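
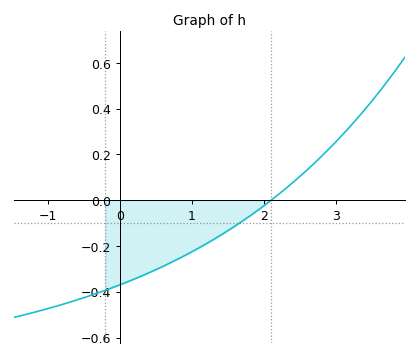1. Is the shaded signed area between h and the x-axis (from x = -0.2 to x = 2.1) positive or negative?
negative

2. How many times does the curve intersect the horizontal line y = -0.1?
1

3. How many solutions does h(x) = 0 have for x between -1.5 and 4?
1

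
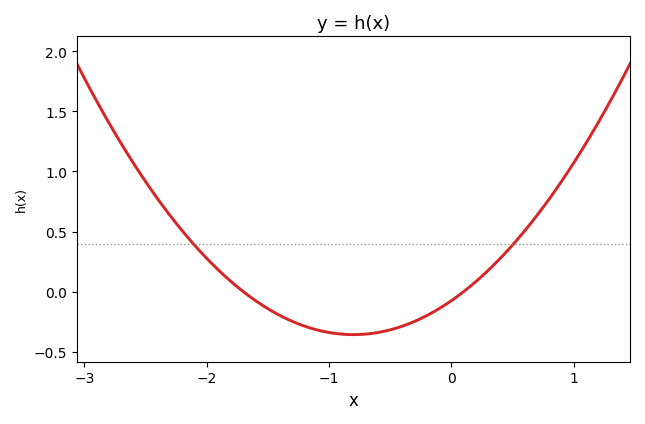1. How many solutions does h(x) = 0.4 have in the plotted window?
2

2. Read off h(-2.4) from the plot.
0.75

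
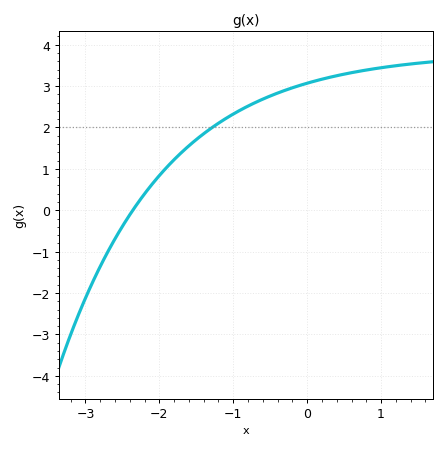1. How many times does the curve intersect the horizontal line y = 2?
1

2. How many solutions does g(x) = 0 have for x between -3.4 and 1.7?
1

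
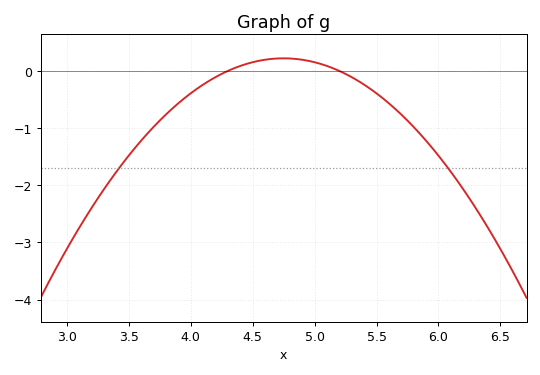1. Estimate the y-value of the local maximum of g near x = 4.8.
0.221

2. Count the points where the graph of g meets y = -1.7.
2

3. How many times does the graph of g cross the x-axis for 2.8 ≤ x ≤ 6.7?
2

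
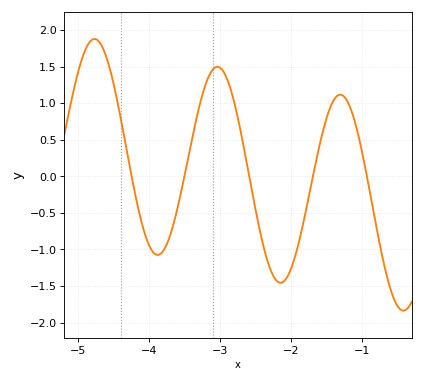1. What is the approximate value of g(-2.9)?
1.32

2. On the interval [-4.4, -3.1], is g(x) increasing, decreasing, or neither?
neither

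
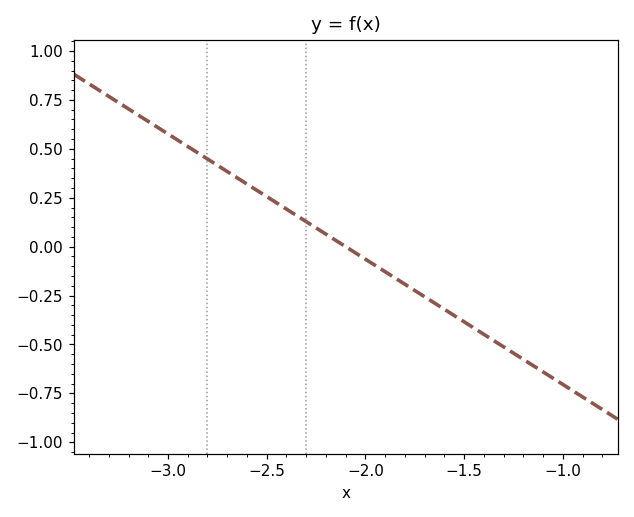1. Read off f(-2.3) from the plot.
0.128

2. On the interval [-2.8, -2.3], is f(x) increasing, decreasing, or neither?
decreasing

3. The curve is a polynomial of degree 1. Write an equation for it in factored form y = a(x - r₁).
y = -0.64(x + 2.1)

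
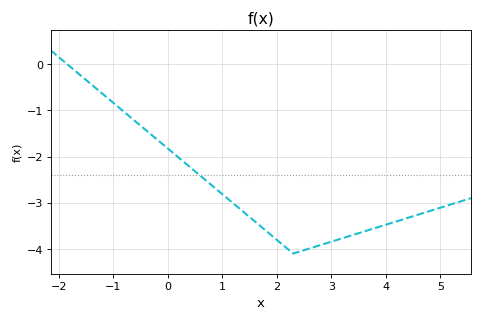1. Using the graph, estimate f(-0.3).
-1.5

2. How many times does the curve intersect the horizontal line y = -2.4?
1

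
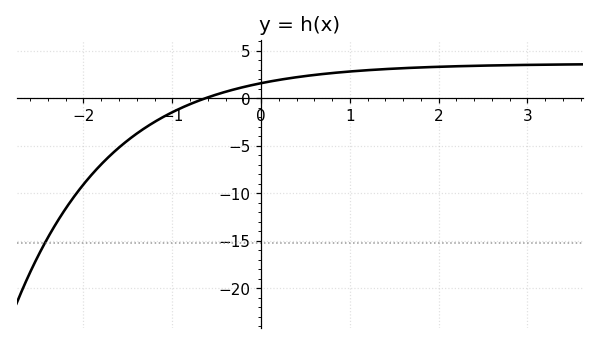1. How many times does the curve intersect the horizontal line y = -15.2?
1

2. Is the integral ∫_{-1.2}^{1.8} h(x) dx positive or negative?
positive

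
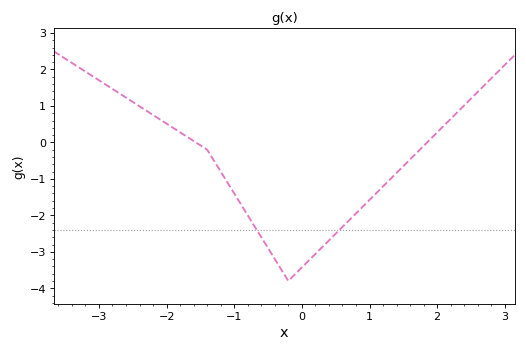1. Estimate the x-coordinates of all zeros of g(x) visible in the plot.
-1.6, 1.9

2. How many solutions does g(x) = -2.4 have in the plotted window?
2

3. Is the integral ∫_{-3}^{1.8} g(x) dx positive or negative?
negative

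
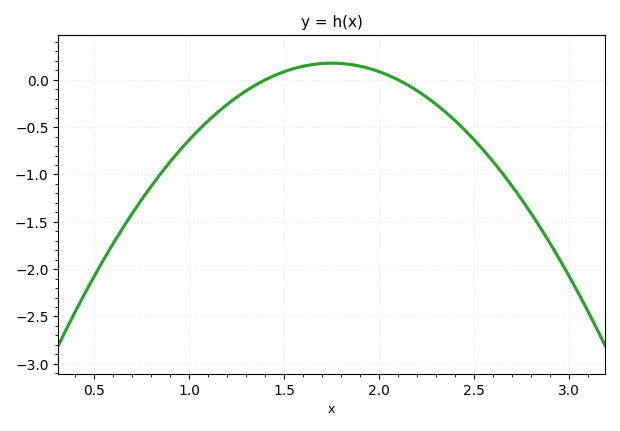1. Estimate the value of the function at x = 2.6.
-0.85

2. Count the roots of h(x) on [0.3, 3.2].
2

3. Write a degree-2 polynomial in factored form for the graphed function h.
y = -1.44(x - 1.4)(x - 2.1)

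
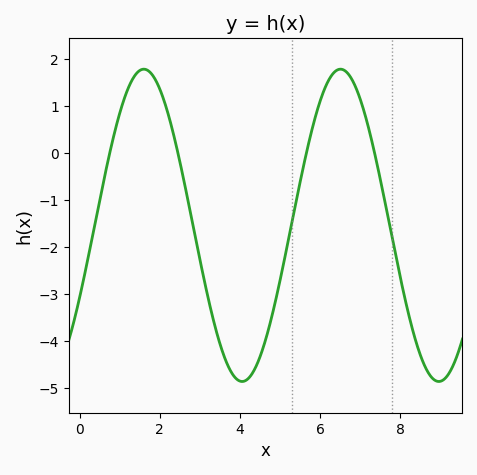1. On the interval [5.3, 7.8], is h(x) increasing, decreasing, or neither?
neither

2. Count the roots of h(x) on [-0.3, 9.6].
4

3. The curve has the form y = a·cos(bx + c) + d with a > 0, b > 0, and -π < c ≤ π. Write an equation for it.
y = 3.32cos(1.28x - 2.05) - 1.54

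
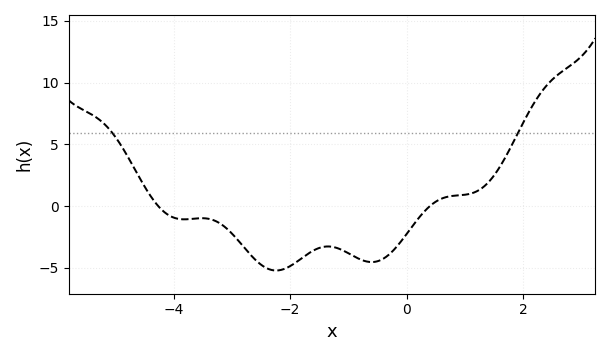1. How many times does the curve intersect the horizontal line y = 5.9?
2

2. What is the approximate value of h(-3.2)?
-1.41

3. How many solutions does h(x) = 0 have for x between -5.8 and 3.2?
2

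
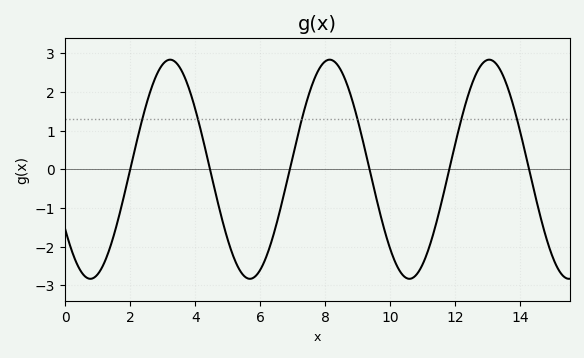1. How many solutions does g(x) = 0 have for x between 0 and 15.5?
6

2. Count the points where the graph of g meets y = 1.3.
6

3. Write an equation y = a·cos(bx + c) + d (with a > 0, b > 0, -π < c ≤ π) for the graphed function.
y = 2.83cos(1.3x + 2.2) + 0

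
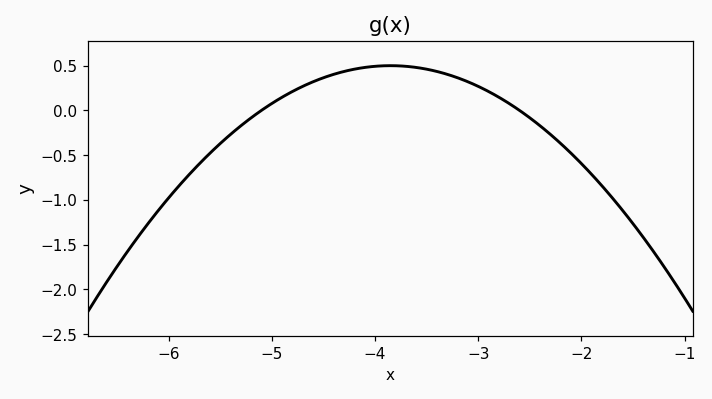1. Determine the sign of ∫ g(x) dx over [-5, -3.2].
positive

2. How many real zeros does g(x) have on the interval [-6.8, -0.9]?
2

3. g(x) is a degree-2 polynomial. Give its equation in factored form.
y = -0.32(x + 5.1)(x + 2.6)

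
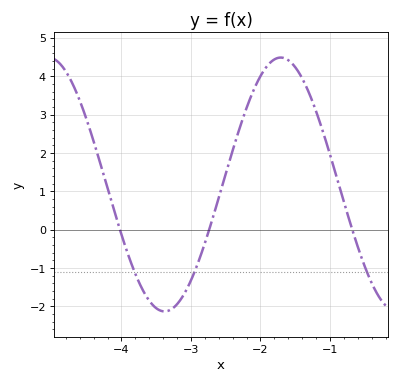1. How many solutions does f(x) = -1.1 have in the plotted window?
3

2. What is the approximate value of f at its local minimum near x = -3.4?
-2.13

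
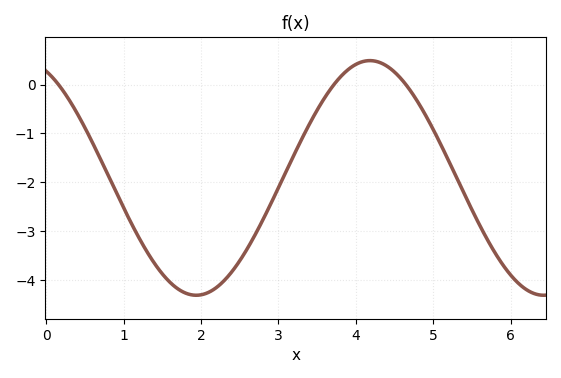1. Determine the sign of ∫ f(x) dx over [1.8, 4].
negative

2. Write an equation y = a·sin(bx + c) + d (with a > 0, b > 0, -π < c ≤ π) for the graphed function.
y = 2.4sin(1.4x + 2) - 1.91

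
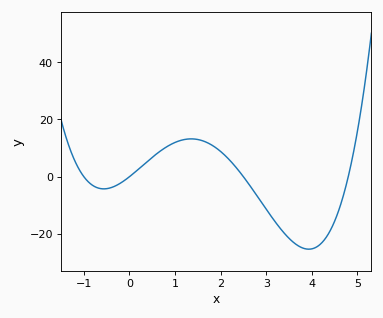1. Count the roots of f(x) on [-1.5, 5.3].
4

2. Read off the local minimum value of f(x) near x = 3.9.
-25.3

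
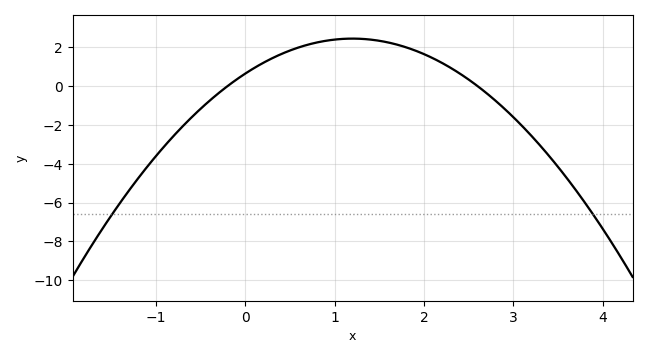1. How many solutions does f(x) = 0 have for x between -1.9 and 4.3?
2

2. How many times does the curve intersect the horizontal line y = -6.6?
2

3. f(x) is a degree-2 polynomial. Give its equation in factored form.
y = -1.25(x + 0.2)(x - 2.6)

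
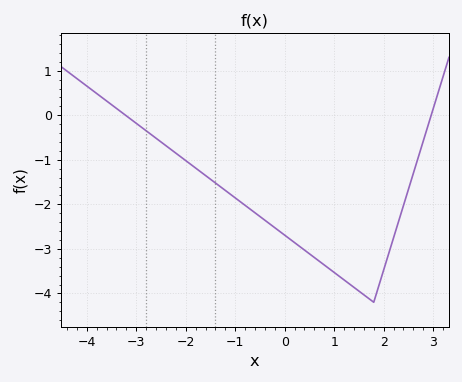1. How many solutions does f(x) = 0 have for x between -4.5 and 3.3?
2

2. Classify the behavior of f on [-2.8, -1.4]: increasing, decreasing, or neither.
decreasing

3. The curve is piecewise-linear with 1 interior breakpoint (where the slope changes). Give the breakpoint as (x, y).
(1.8, -4.2)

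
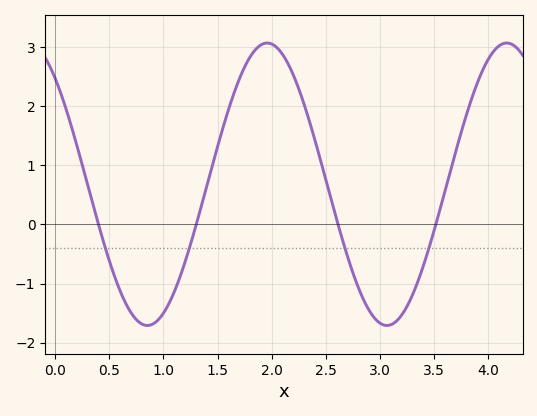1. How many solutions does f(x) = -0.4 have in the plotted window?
4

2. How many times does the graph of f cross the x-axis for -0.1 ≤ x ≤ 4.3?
4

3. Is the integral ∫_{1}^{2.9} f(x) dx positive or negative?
positive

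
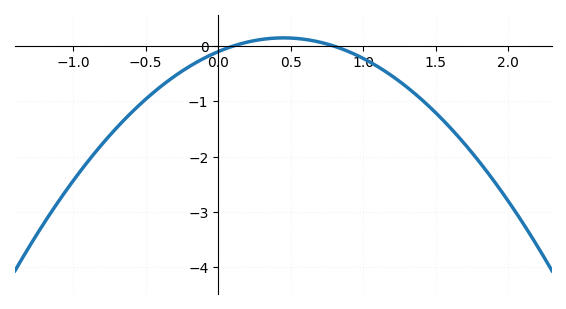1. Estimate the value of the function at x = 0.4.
0.148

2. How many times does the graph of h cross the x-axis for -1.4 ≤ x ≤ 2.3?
2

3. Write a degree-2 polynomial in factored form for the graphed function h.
y = -1.23(x - 0.1)(x - 0.8)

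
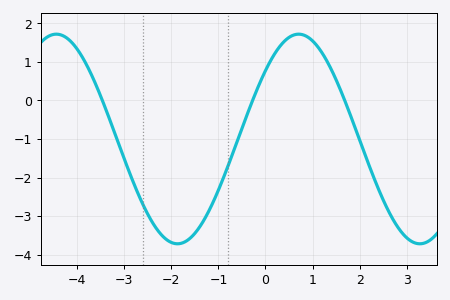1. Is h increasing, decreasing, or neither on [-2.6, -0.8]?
neither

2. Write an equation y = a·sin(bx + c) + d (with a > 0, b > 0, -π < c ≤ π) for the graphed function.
y = 2.72sin(1.2x + 0.71) - 1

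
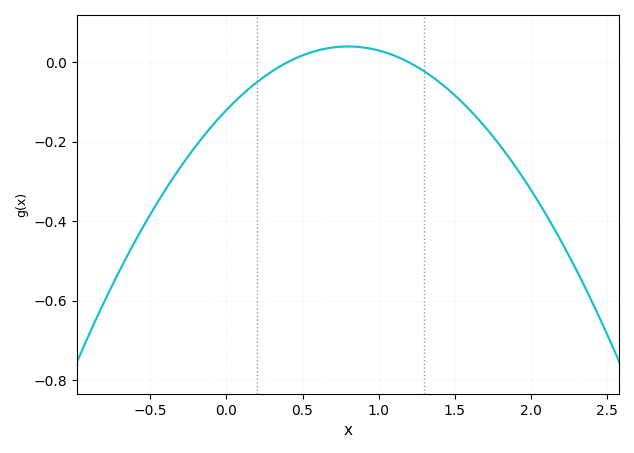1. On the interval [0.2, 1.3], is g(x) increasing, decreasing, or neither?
neither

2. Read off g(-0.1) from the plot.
-0.163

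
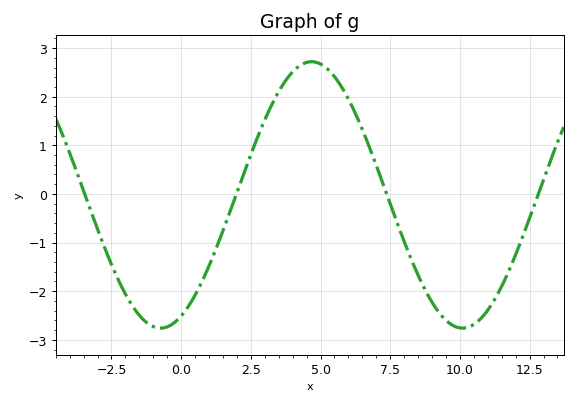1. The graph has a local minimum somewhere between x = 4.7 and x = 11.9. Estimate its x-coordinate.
10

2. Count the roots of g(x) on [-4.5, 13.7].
4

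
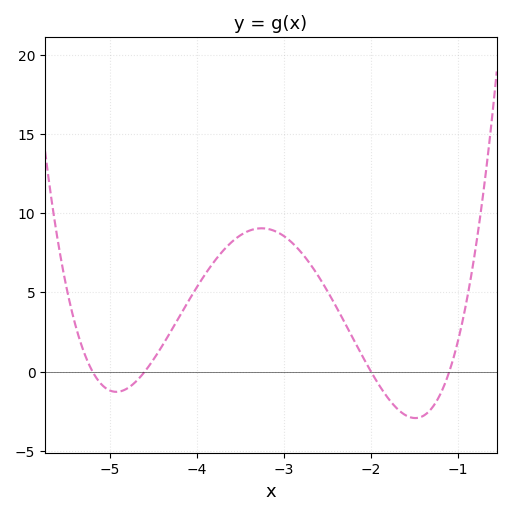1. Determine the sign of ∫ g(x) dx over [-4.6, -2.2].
positive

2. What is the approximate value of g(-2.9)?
8.11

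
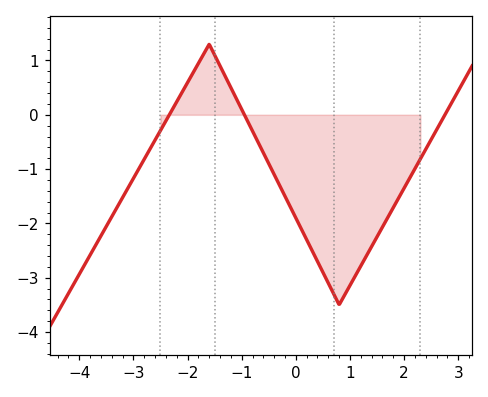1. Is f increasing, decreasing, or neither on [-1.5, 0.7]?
decreasing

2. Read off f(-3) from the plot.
-1.2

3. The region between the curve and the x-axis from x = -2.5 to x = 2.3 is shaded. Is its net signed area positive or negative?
negative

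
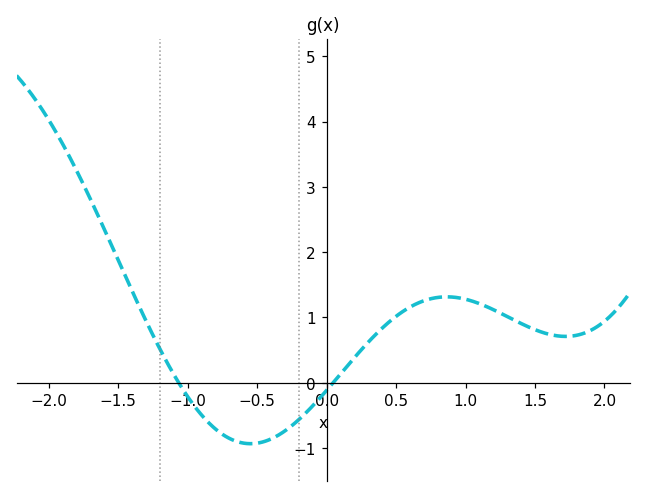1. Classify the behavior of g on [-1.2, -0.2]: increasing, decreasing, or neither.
neither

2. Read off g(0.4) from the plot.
0.8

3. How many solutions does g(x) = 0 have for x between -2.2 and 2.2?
2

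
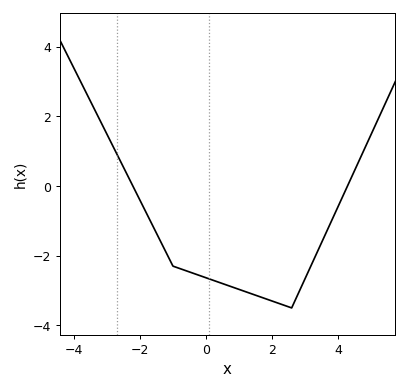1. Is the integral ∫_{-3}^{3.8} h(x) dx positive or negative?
negative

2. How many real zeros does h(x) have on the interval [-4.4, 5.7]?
2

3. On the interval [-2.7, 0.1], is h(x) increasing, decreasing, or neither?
decreasing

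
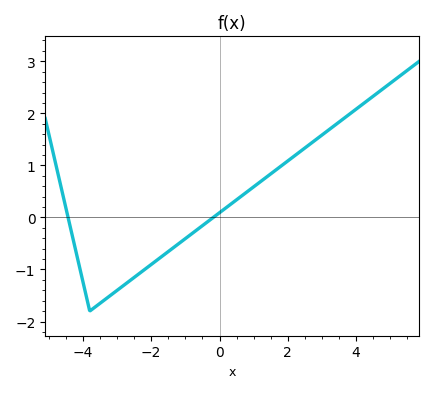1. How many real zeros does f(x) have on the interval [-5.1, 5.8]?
2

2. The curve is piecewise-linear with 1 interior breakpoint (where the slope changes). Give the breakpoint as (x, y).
(-3.8, -1.8)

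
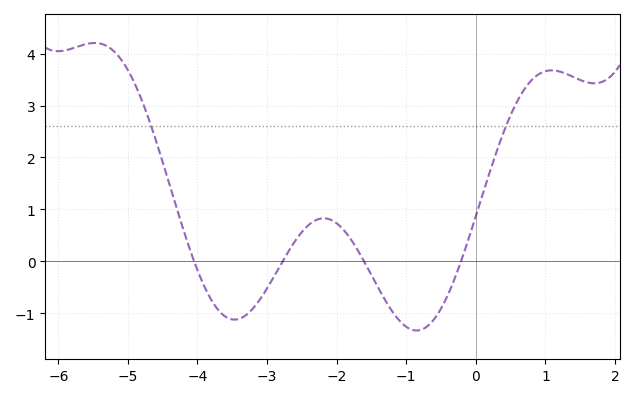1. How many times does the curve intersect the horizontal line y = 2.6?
2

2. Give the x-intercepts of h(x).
-4.05, -2.78, -1.61, -0.213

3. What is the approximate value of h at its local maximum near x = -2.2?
0.83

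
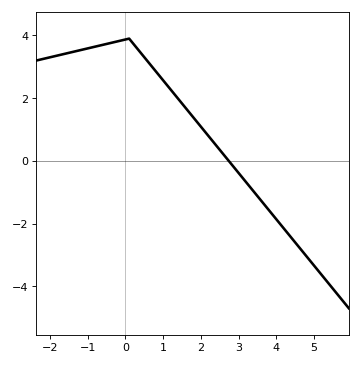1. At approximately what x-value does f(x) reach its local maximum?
0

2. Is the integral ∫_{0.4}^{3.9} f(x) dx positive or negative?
positive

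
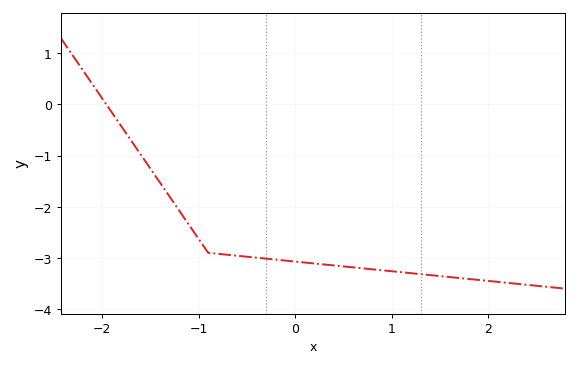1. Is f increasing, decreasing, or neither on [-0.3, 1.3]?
decreasing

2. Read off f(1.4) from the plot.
-3.34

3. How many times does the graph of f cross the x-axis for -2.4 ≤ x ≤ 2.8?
1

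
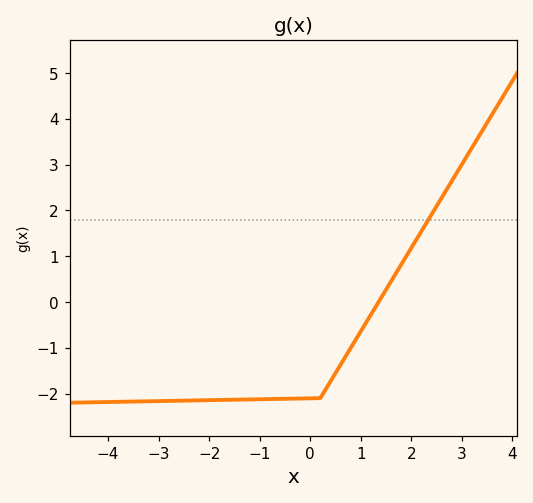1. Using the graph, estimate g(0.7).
-1.2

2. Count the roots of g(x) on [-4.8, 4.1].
1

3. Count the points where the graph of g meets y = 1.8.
1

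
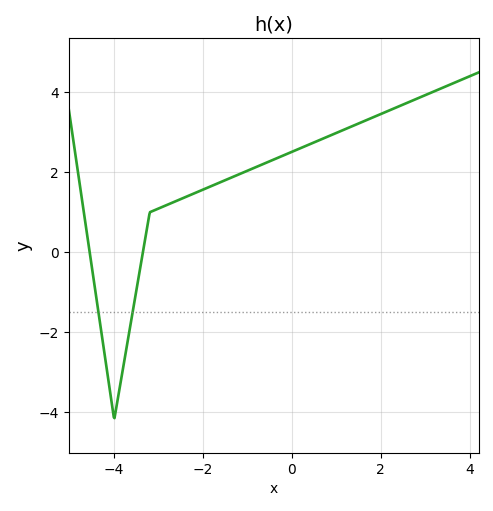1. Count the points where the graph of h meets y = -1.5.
2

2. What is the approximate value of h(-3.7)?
-2.25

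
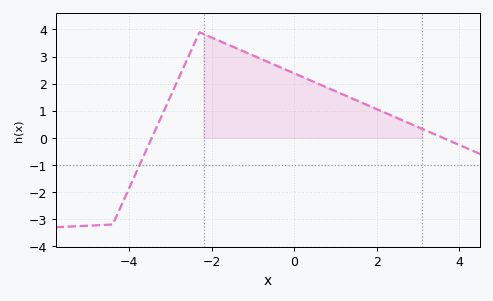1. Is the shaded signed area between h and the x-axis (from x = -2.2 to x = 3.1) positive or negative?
positive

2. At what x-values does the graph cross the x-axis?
-3.45, 3.6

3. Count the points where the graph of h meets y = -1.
1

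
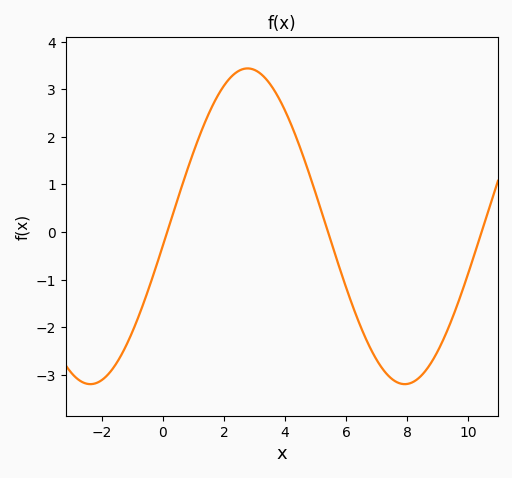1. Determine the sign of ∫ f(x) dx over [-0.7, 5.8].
positive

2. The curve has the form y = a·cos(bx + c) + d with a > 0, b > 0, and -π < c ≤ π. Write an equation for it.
y = 3.32cos(0.61x - 1.69) + 0.12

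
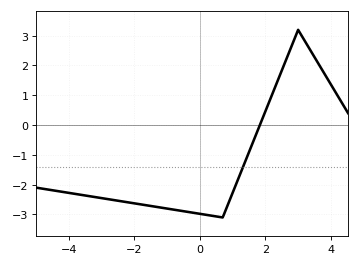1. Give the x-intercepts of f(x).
1.83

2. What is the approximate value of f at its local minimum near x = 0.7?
-3.1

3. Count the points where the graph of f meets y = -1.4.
1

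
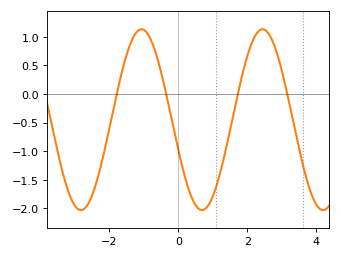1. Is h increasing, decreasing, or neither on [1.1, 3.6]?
neither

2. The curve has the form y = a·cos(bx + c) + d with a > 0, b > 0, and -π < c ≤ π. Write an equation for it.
y = 1.58cos(1.8x + 1.9) - 0.45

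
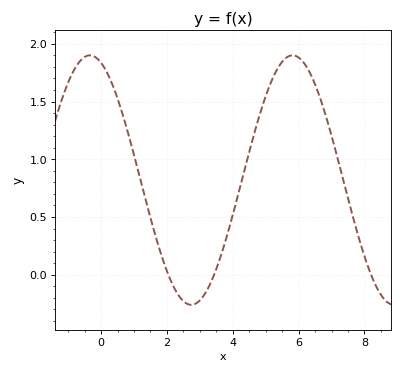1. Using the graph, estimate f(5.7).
1.89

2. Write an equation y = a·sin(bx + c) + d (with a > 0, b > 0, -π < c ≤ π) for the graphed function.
y = 1.08sin(1.02x + 1.92) + 0.82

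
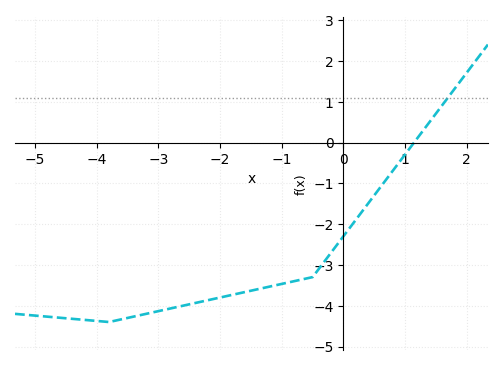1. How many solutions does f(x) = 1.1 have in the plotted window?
1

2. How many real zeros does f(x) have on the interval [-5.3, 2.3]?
1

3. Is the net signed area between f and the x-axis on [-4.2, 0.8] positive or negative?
negative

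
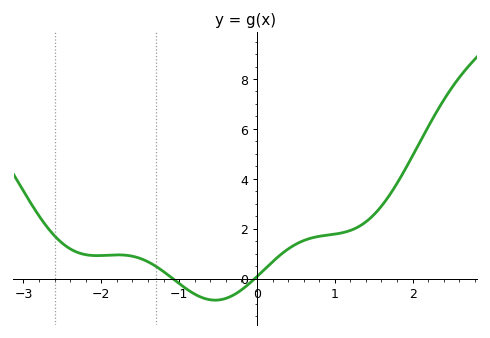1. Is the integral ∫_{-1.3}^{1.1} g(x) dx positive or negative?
positive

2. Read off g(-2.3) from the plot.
1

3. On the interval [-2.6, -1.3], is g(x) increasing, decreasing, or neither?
neither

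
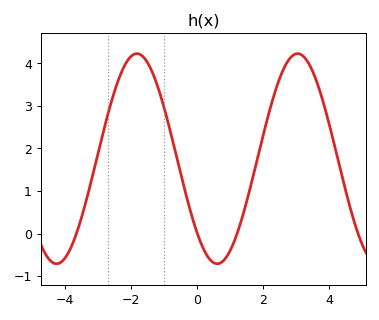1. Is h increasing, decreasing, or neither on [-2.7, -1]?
neither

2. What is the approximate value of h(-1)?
2.96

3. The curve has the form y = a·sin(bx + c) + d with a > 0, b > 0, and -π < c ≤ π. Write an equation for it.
y = 2.47sin(1.29x - 2.36) + 1.76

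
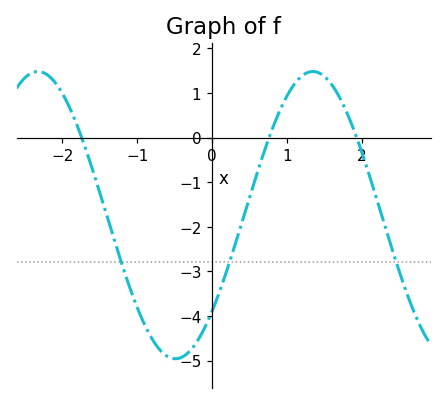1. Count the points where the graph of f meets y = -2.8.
3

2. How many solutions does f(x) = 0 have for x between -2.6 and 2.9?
3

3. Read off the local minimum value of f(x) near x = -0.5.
-5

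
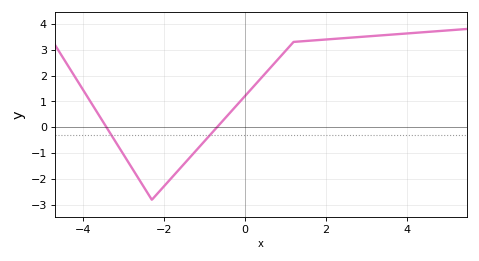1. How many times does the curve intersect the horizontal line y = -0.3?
2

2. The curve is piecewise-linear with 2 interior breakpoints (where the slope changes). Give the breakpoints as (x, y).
(-2.3, -2.8); (1.2, 3.3)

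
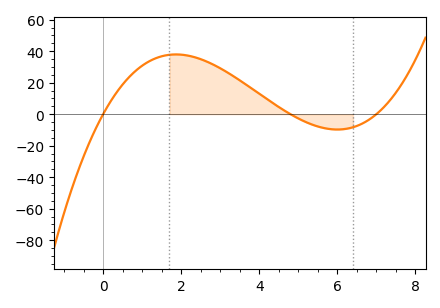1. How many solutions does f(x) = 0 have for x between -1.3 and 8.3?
3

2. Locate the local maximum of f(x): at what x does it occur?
1.8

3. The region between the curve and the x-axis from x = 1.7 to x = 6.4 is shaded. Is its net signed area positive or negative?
positive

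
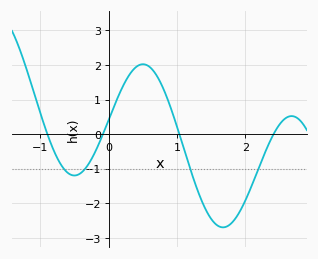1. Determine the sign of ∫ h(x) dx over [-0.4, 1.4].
positive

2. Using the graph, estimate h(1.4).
-2.1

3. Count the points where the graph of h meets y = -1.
4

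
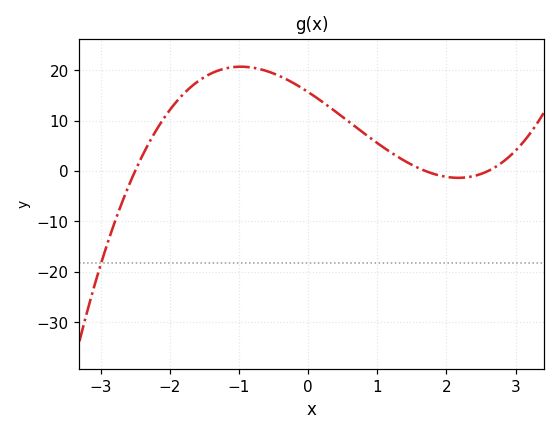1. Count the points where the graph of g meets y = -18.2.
1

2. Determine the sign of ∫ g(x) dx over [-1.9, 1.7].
positive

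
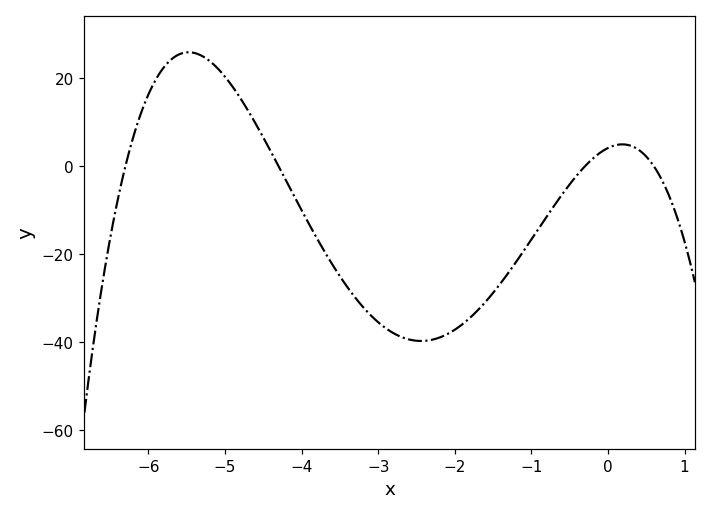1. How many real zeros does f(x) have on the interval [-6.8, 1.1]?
4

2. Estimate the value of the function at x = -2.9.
-36.8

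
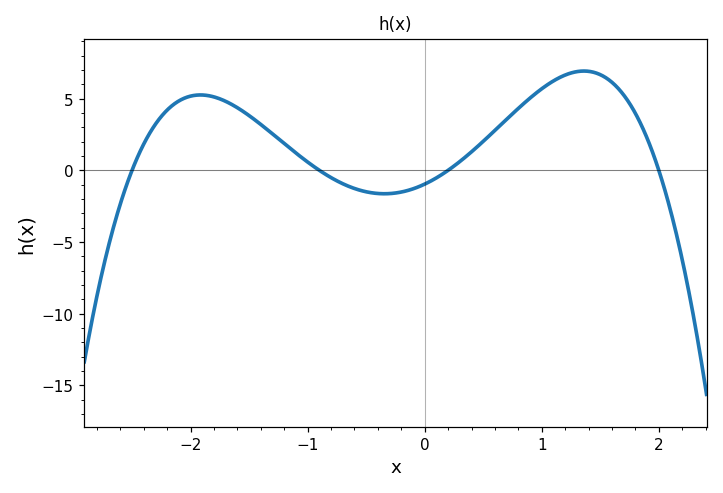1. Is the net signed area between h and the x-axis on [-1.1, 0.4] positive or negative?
negative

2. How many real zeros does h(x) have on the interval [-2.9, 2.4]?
4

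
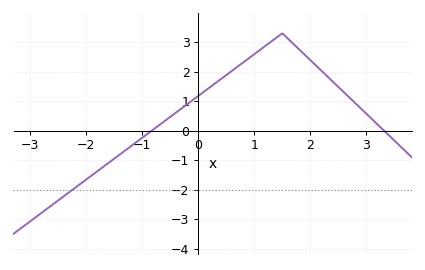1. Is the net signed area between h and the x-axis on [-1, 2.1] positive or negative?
positive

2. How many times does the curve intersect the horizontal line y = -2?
1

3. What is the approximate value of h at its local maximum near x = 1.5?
3.3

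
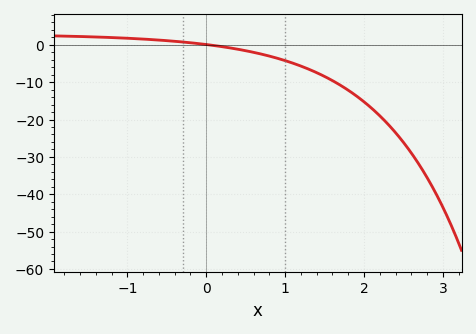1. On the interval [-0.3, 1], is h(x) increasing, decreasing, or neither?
decreasing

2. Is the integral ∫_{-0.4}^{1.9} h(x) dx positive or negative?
negative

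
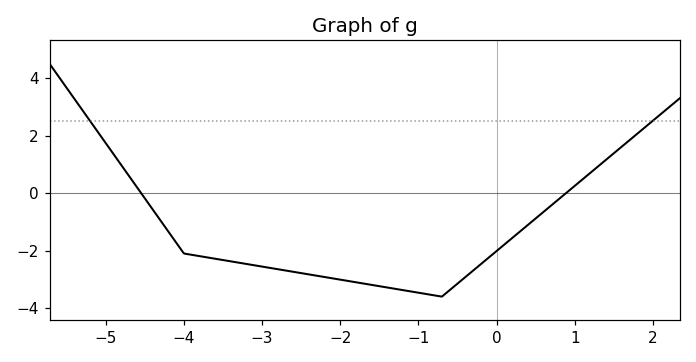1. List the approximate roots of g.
-4.6, 0.8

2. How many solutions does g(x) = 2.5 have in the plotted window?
2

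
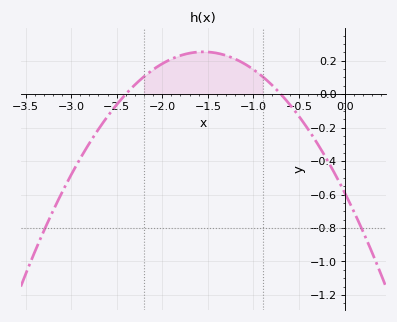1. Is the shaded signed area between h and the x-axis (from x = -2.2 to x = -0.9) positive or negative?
positive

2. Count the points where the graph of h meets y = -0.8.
2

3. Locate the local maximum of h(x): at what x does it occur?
-1.55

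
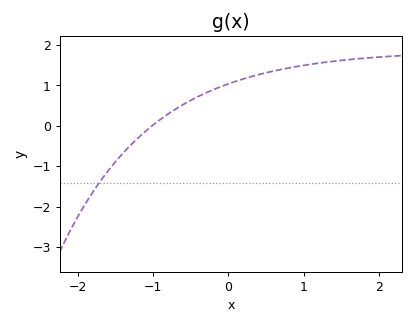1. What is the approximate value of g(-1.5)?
-0.886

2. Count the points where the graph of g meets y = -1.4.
1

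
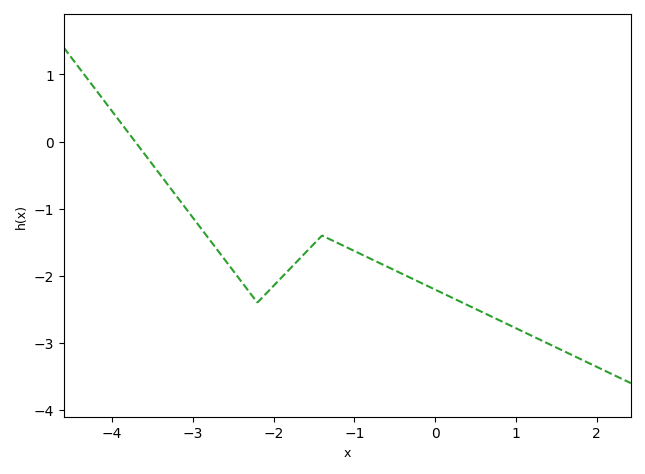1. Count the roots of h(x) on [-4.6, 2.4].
1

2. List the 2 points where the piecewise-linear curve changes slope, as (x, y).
(-2.2, -2.4); (-1.4, -1.4)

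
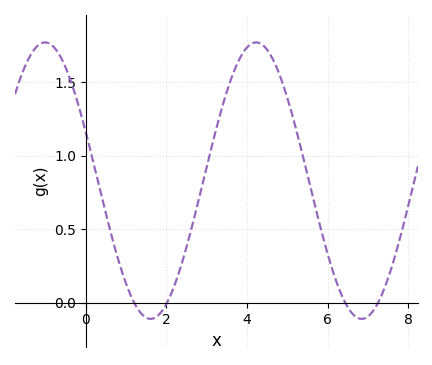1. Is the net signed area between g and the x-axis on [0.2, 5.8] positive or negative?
positive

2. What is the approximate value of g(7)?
-0.1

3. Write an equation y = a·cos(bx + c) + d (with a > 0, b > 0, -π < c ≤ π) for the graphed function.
y = 0.94cos(1.2x + 1.2) + 0.83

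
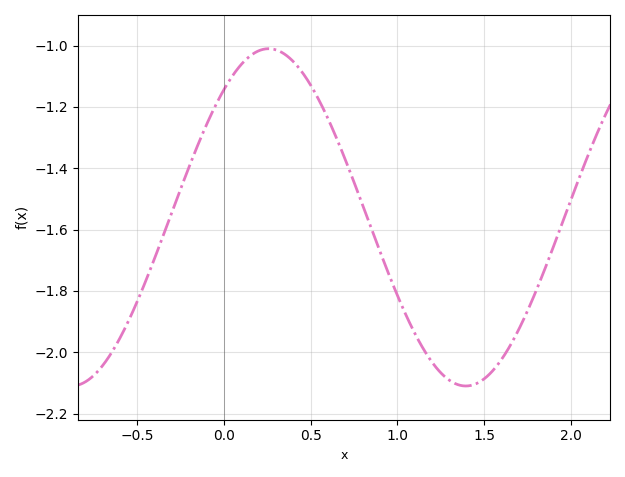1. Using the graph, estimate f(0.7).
-1.38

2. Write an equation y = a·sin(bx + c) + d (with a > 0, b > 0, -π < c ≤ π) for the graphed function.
y = 0.55sin(2.8x + 0.86) - 1.56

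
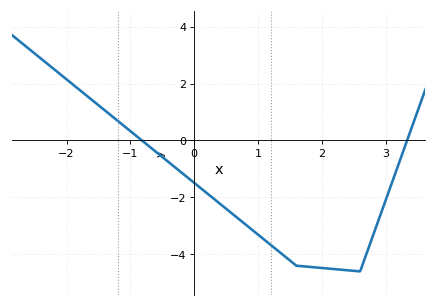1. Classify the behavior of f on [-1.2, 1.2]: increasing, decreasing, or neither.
decreasing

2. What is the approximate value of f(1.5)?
-4.22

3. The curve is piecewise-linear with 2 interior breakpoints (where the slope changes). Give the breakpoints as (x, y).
(1.6, -4.4); (2.6, -4.6)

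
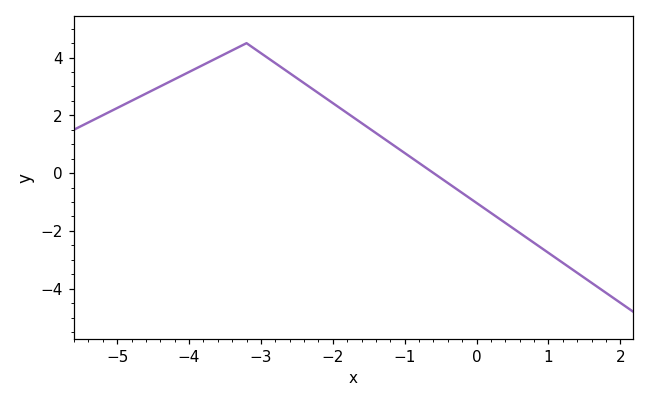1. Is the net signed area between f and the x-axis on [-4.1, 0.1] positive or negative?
positive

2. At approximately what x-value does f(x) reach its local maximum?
-3.2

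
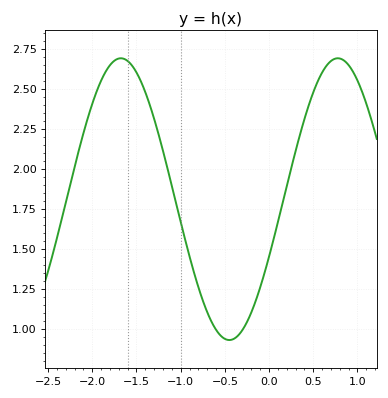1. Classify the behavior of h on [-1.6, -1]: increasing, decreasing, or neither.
decreasing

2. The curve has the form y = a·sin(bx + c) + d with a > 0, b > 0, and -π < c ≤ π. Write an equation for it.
y = 0.88sin(2.56x - 0.42) + 1.81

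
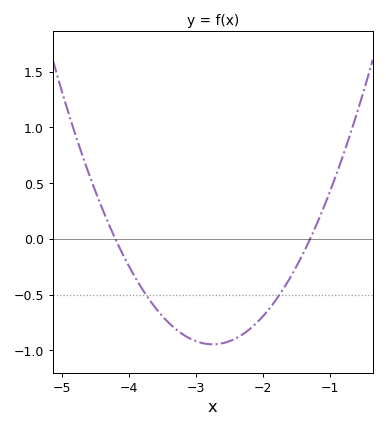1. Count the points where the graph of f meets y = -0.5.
2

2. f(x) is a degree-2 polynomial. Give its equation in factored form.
y = 0.45(x + 4.2)(x + 1.3)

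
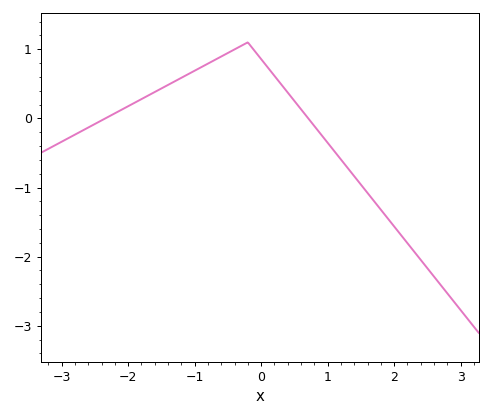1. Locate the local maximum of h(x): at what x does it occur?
-0.2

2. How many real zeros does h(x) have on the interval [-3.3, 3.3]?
2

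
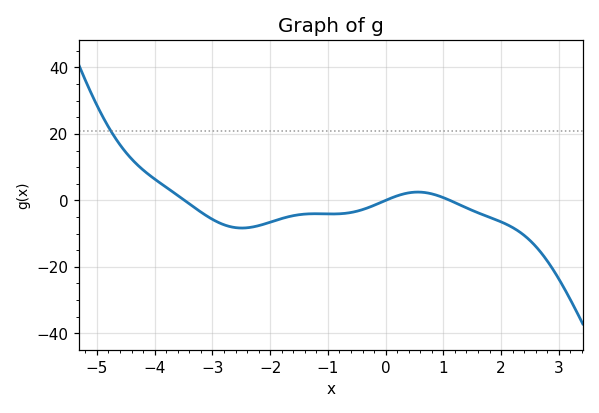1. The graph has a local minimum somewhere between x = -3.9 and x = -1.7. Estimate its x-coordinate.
-2.4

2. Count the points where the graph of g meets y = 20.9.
1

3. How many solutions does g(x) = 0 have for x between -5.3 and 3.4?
3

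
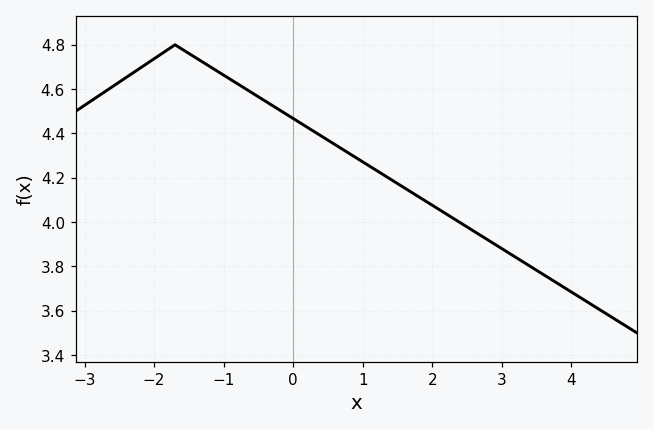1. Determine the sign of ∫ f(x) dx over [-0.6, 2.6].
positive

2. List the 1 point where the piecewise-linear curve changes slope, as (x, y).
(-1.7, 4.8)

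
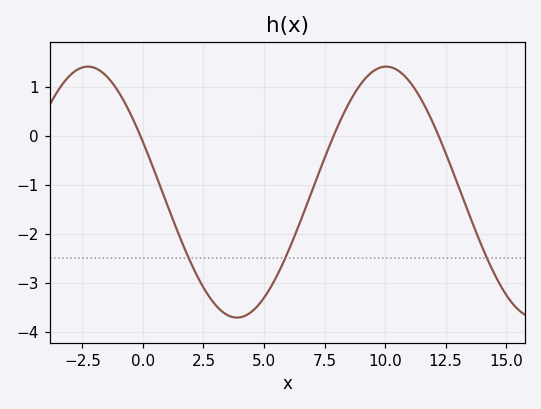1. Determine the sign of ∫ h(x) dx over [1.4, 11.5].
negative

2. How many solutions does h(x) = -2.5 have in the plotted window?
3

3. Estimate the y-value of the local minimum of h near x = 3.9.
-3.71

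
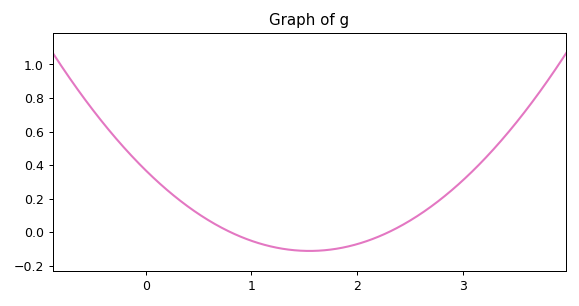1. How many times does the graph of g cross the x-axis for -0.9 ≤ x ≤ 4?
2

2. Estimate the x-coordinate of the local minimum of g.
1.55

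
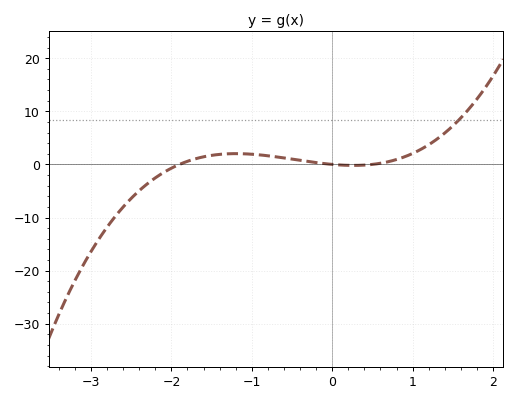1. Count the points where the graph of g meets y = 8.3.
1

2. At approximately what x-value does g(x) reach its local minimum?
0.3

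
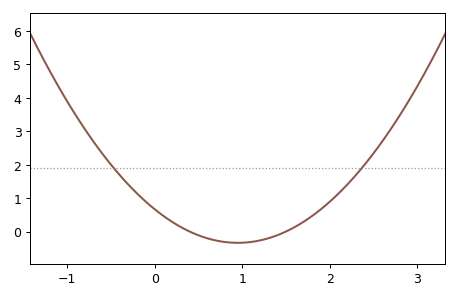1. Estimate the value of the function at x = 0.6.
-0.2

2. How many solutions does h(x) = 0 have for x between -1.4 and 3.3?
2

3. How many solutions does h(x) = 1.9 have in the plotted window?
2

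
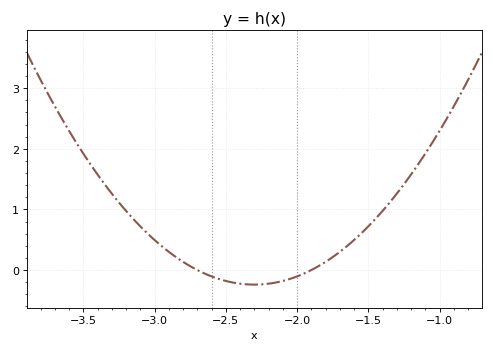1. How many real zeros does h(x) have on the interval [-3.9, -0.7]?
2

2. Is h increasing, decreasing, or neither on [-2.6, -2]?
neither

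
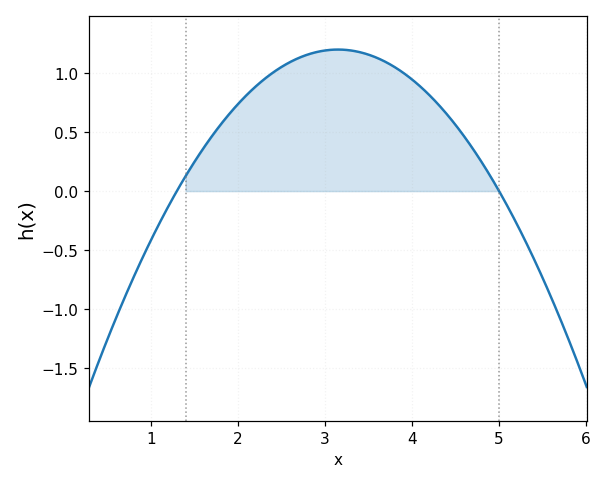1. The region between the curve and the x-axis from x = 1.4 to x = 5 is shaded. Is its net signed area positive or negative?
positive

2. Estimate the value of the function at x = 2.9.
1.2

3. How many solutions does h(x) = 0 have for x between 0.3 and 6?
2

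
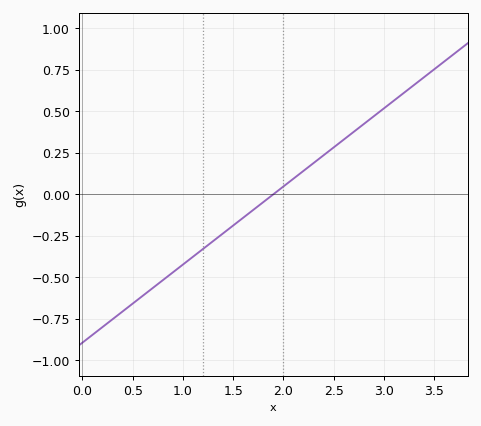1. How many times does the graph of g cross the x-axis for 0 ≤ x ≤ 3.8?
1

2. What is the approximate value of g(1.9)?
0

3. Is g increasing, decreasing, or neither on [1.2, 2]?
increasing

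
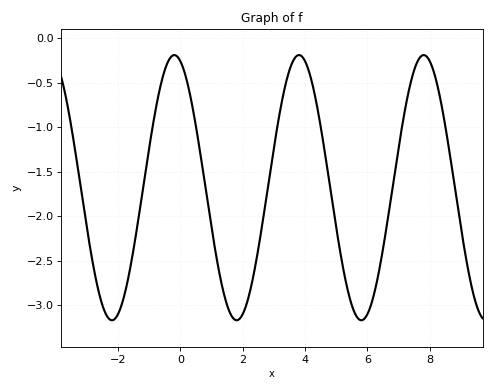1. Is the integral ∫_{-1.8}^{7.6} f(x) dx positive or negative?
negative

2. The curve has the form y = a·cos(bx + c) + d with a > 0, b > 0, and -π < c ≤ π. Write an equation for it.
y = 1.49cos(1.6x + 0.31) - 1.68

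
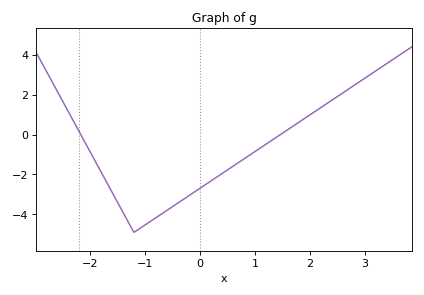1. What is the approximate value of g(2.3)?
1.6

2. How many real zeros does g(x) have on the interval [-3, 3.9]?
2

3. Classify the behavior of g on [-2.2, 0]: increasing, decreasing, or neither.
neither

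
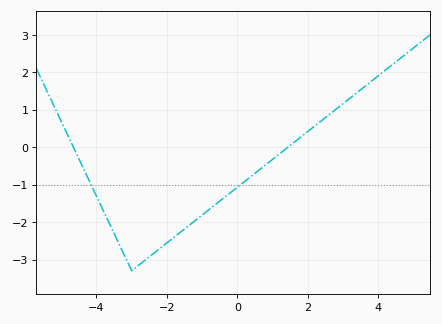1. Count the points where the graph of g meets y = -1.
2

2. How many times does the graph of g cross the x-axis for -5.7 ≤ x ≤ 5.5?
2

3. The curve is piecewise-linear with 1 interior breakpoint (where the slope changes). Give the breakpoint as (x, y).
(-3, -3.3)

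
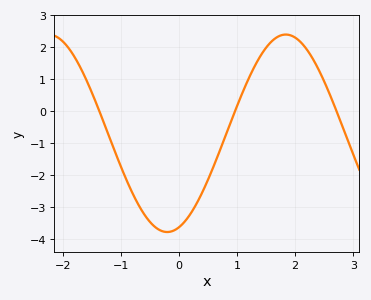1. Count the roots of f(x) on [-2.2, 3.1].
3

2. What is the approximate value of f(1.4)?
1.71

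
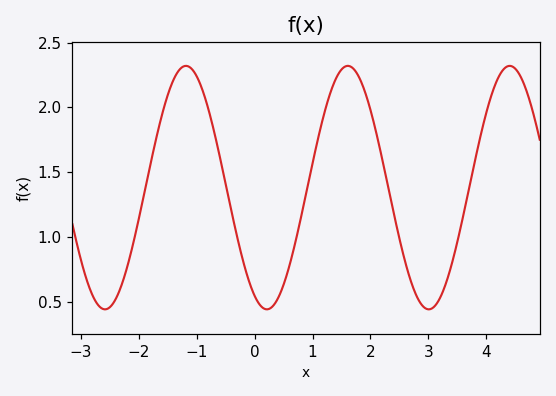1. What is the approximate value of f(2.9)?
0.466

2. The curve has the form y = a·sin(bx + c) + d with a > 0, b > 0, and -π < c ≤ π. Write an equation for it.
y = 0.94sin(2.25x - 2.05) + 1.38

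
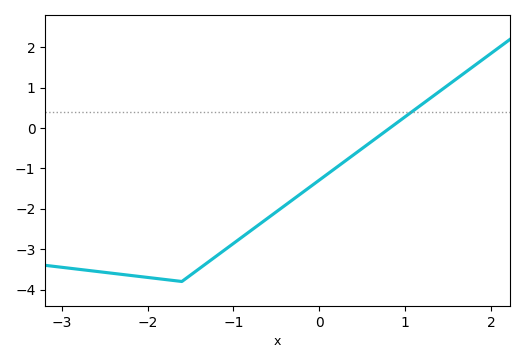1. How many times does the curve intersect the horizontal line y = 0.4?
1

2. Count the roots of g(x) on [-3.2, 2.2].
1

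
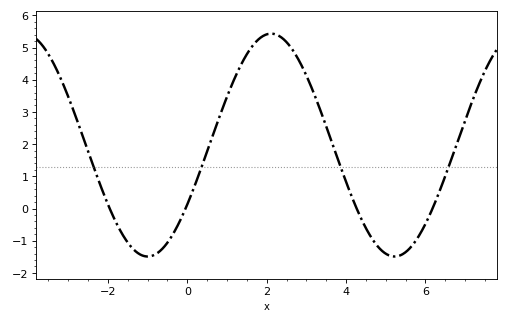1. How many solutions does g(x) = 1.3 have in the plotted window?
4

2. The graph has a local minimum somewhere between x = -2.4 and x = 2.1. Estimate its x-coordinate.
-0.998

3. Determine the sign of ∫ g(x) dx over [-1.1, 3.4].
positive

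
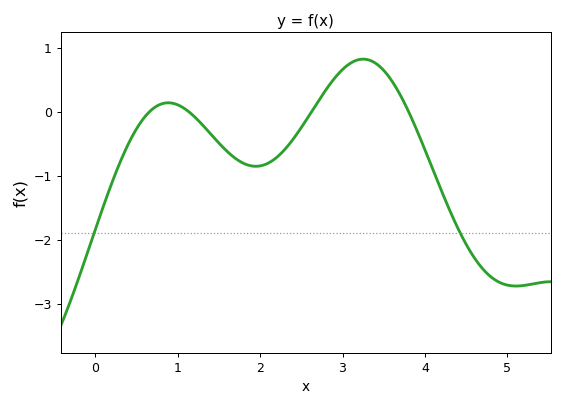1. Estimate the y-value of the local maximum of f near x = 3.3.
0.82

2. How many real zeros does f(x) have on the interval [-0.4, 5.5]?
4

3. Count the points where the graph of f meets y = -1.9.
2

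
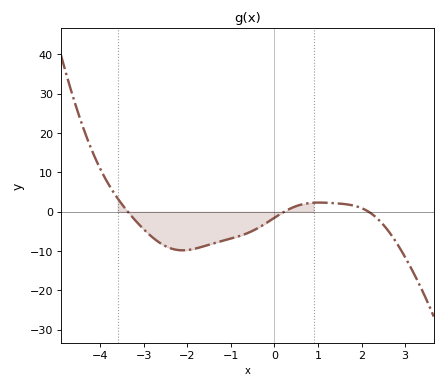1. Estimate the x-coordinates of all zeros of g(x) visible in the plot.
-3.4, 0.2, 2.2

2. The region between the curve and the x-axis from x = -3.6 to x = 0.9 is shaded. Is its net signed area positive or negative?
negative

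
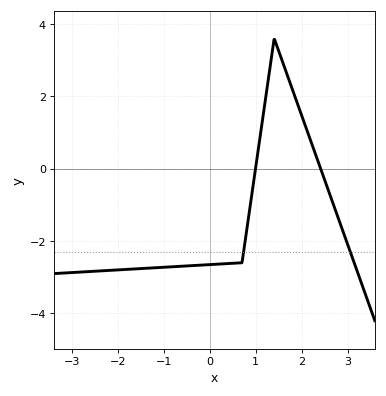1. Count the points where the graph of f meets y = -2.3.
2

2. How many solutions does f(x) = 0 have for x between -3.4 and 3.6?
2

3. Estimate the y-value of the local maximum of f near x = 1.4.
3.59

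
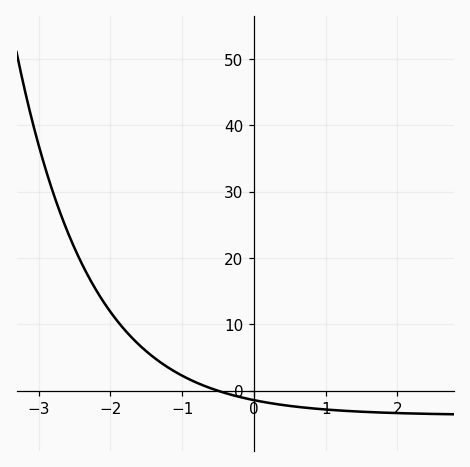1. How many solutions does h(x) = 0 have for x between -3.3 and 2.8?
1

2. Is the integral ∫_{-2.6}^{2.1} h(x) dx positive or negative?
positive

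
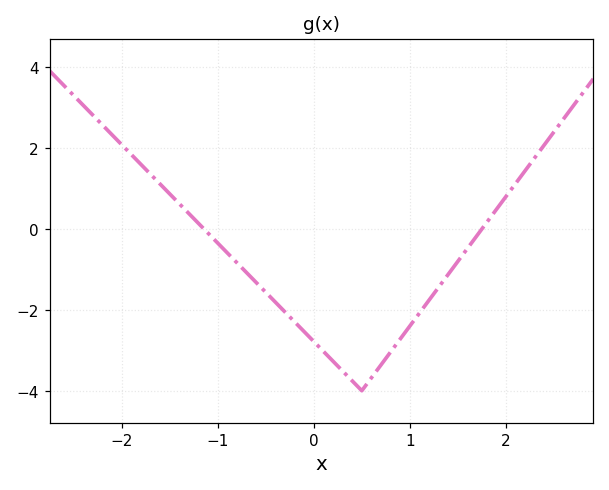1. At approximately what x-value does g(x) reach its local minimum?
0.5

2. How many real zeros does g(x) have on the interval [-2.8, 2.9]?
2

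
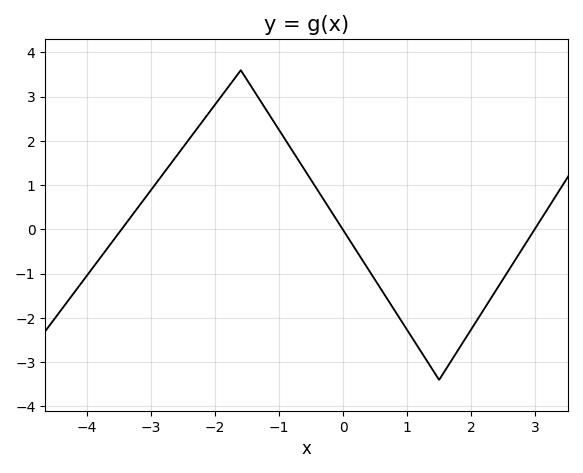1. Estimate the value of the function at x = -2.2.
2.44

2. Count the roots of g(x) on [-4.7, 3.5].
3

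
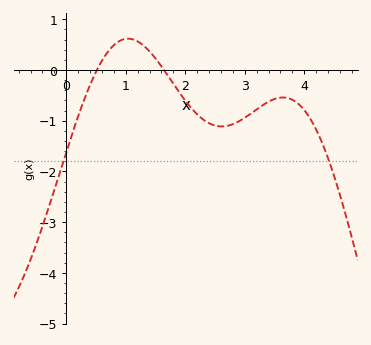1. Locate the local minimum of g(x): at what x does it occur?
2.6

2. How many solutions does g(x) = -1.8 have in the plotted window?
2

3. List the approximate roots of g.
0.5, 1.6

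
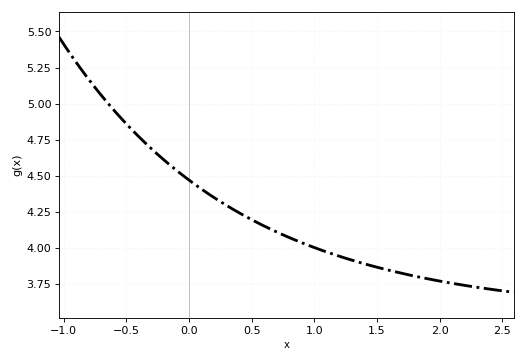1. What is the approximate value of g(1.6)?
3.84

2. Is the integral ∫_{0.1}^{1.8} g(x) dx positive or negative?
positive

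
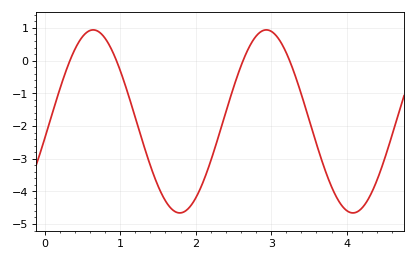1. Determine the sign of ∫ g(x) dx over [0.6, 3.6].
negative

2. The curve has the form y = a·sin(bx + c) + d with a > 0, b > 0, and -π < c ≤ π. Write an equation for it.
y = 2.8sin(2.74x - 0.19) - 1.86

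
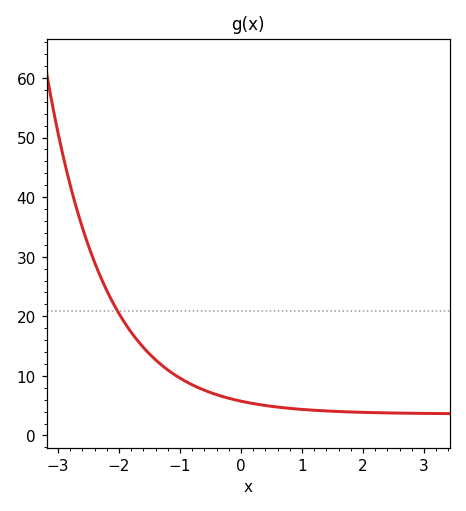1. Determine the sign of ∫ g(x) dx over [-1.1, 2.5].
positive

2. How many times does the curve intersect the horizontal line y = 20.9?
1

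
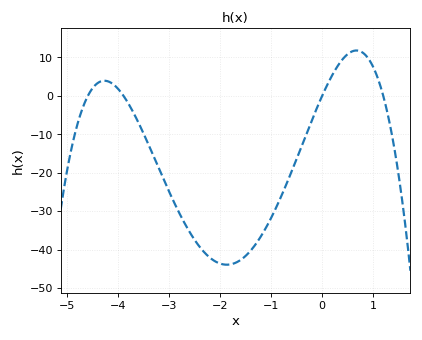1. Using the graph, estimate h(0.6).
11.6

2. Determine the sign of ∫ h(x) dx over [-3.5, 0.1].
negative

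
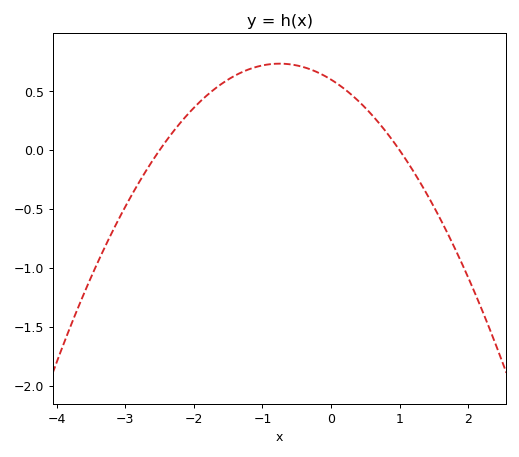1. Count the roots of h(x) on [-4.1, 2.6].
2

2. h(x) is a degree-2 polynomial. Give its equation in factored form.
y = -0.24(x + 2.5)(x - 1)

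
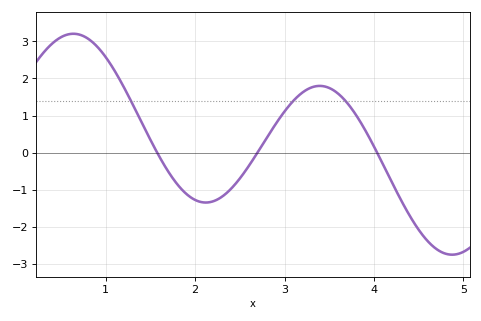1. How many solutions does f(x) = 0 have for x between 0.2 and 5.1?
3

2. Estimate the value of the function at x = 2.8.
0.396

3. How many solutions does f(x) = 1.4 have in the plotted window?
3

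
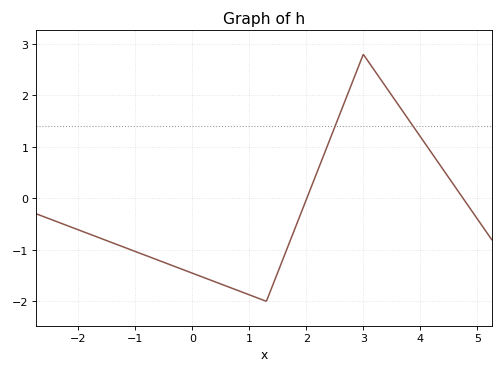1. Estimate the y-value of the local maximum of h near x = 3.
2.8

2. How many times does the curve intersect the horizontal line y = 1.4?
2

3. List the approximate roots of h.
2.01, 4.75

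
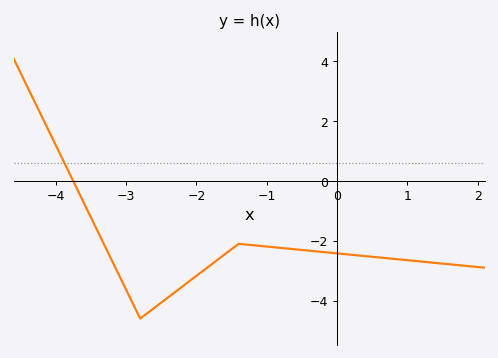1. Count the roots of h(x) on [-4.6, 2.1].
1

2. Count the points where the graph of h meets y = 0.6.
1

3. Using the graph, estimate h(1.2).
-2.69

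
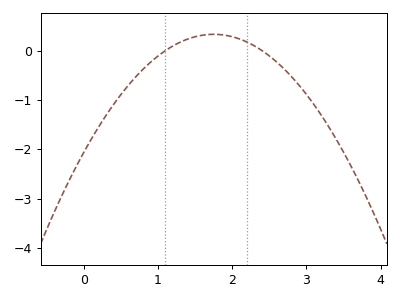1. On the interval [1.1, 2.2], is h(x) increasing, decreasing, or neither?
neither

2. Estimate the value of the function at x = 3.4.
-1.8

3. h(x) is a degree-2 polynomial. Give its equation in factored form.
y = -0.78(x - 1.1)(x - 2.4)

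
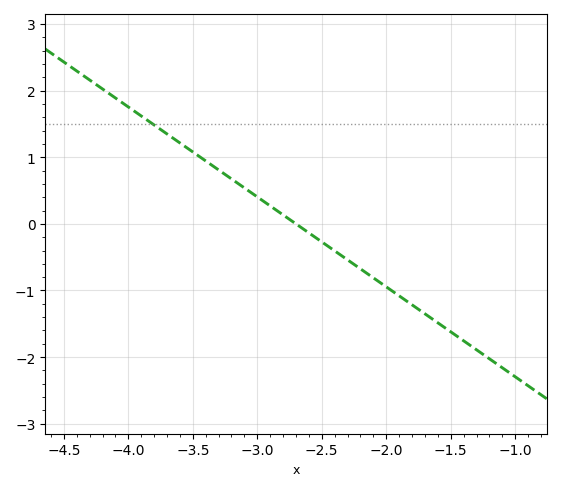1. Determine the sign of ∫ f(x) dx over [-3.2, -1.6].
negative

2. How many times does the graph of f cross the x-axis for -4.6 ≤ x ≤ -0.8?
1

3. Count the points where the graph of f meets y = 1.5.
1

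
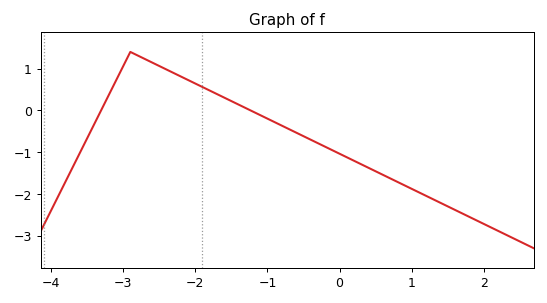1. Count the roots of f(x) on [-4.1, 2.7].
2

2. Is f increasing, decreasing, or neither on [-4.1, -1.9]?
neither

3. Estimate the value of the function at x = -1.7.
0.4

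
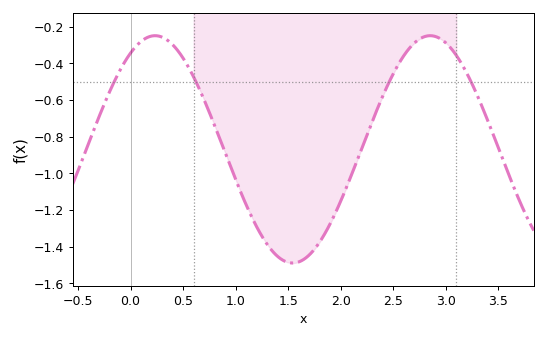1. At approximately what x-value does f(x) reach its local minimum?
1.54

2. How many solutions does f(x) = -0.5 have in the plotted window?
4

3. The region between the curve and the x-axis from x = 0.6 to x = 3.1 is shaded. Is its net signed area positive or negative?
negative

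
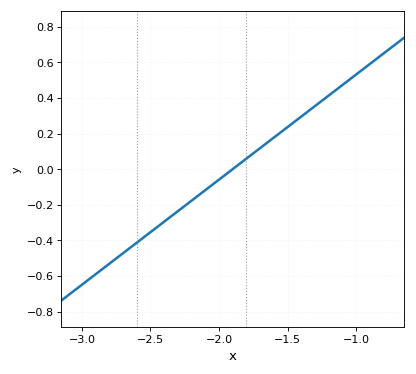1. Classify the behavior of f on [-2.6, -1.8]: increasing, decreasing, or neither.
increasing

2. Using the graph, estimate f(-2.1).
-0.118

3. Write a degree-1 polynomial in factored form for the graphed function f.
y = 0.59(x + 1.9)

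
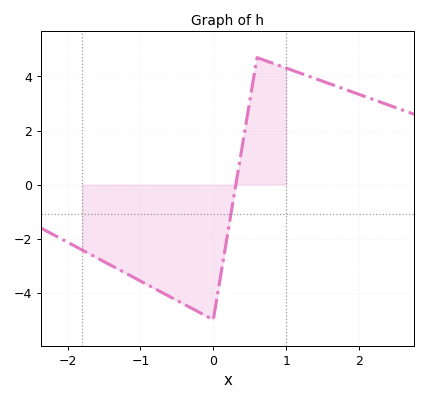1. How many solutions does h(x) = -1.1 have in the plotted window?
1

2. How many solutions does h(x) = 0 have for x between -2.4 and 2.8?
1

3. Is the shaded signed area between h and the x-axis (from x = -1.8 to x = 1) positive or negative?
negative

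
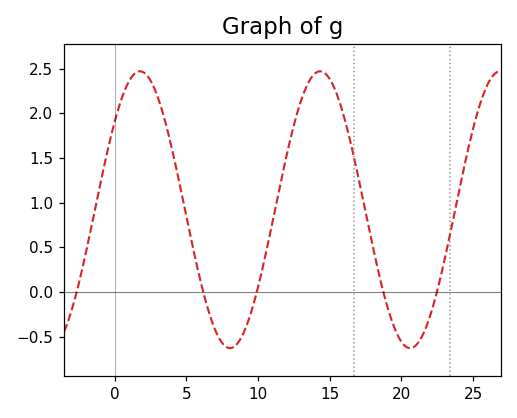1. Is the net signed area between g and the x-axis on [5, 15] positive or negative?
positive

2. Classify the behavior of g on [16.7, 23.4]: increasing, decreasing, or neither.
neither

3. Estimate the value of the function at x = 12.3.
1.74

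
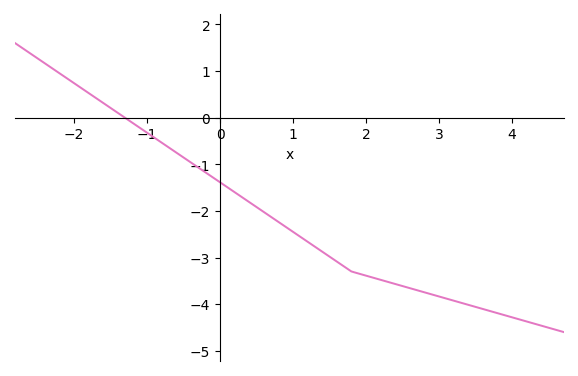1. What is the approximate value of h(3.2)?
-3.9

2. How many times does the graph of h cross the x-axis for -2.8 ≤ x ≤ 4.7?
1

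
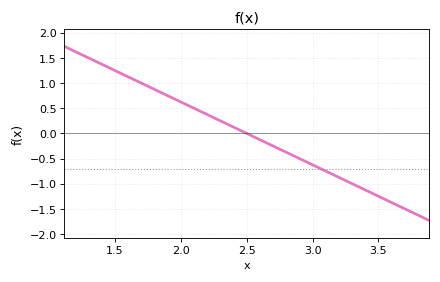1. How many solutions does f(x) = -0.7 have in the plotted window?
1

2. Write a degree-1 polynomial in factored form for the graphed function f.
y = -1.25(x - 2.5)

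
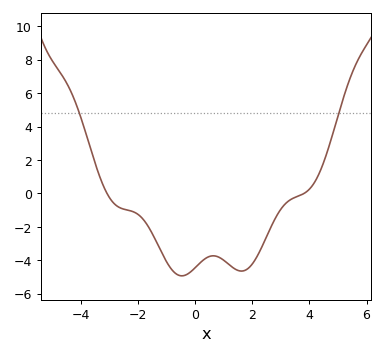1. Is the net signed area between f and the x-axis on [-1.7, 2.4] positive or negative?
negative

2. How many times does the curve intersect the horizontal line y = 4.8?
2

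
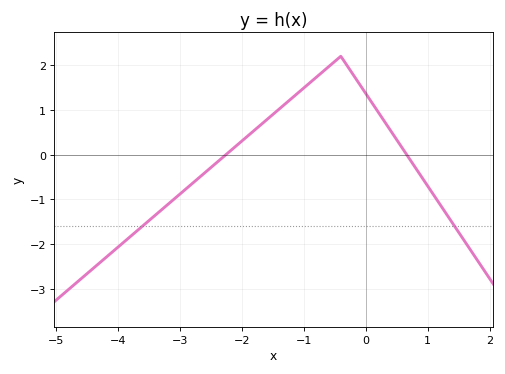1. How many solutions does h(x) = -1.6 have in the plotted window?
2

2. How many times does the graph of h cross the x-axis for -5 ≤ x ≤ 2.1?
2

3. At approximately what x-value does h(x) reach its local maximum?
-0.399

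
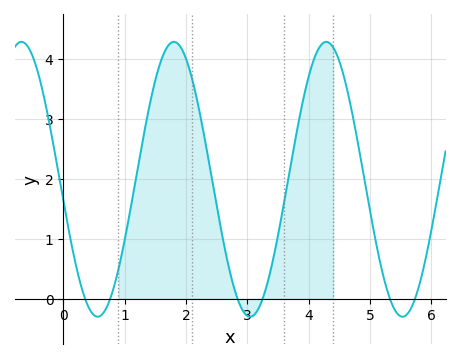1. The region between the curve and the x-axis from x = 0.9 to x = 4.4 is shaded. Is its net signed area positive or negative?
positive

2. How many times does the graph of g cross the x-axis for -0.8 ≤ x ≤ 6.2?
6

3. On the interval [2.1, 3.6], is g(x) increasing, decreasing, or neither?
neither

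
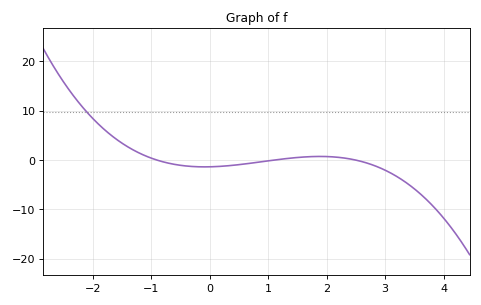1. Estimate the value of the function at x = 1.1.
0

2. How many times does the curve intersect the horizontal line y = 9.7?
1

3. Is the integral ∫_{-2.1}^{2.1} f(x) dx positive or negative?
positive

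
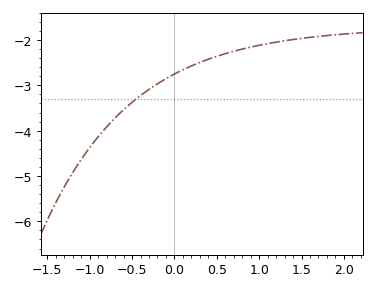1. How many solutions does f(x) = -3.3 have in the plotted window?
1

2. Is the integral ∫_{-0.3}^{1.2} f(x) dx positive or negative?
negative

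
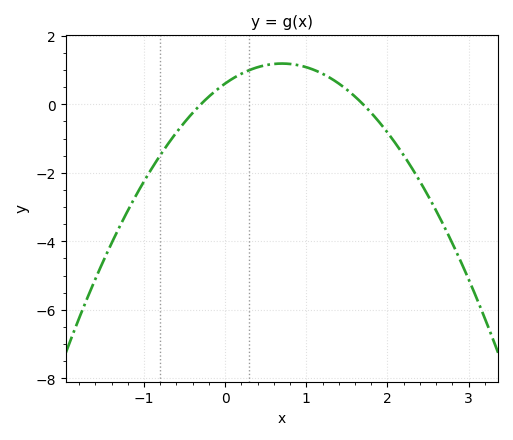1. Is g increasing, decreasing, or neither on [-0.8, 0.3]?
increasing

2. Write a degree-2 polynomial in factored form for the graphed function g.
y = -1.19(x + 0.3)(x - 1.7)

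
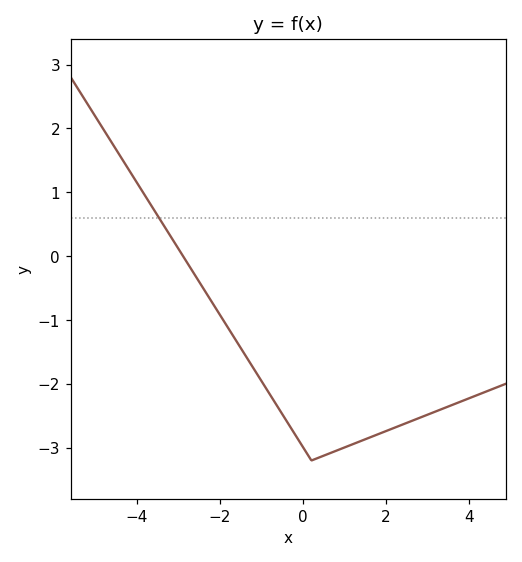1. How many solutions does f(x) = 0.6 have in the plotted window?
1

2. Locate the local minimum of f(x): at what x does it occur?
0.2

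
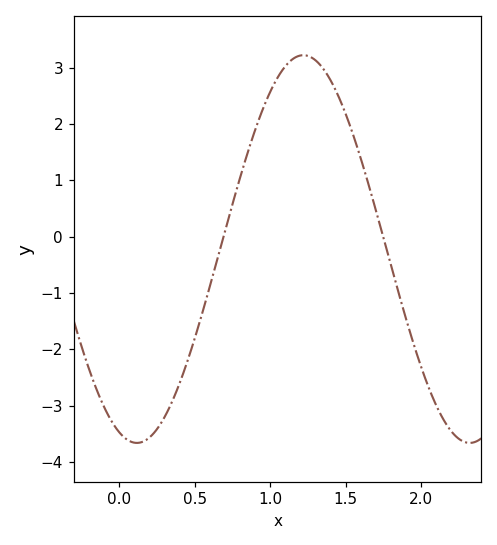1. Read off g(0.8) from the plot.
1.05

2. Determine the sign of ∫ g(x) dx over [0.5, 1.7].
positive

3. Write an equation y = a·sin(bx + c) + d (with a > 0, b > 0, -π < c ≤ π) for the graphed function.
y = 3.44sin(2.85x - 1.9) - 0.22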